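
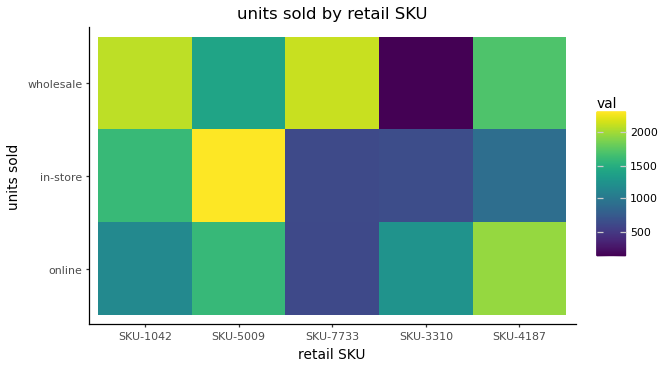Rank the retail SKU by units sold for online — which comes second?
Top 3 for online: SKU-4187 ≈ 2000, SKU-5009 ≈ 1600, SKU-3310 ≈ 1200.

SKU-5009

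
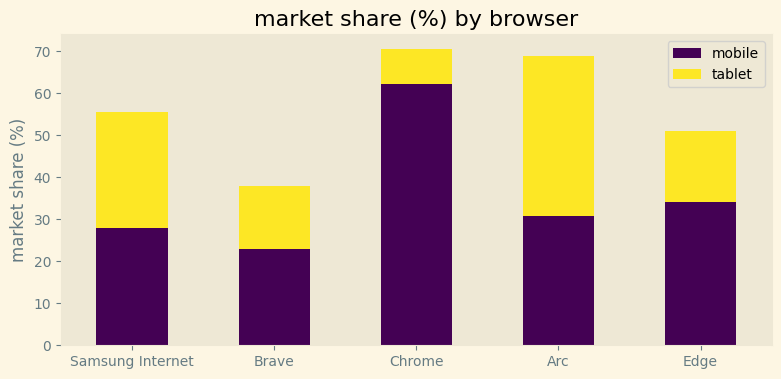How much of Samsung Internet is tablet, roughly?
tablet top ≈ 60, bottom ≈ 30; segment ≈ 30.

≈ 30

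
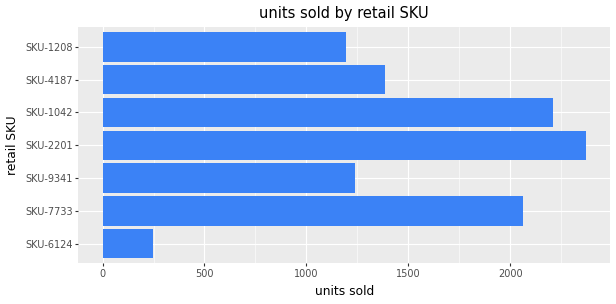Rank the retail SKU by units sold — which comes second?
Top 3: SKU-2201 ≈ 2400, SKU-1042 ≈ 2200, SKU-7733 ≈ 2000.

SKU-1042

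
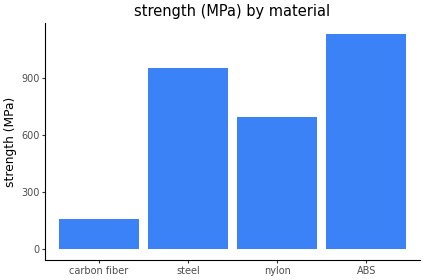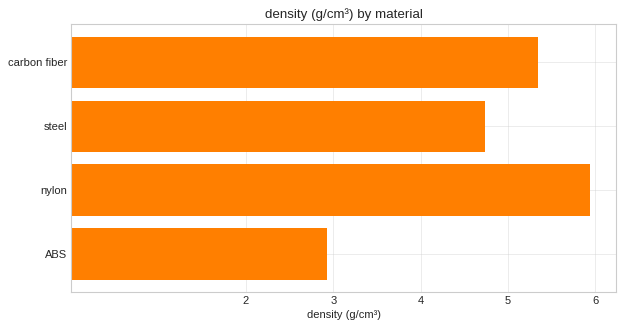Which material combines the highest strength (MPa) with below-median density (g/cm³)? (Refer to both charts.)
Chart 2 median density (g/cm³) ≈ 5; below-median materials: steel, ABS. Among those, ABS has the highest strength (MPa) (≈ 1200).

ABS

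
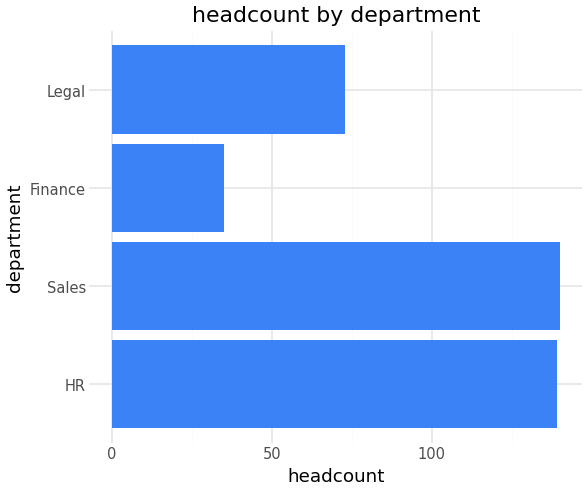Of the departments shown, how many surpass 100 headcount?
Above 100: HR, Sales.

2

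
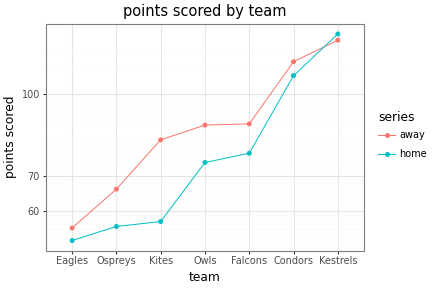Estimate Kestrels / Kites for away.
Kestrels ≈ 130, Kites ≈ 80; 130/80 ≈ 1.62.

≈ 1.62×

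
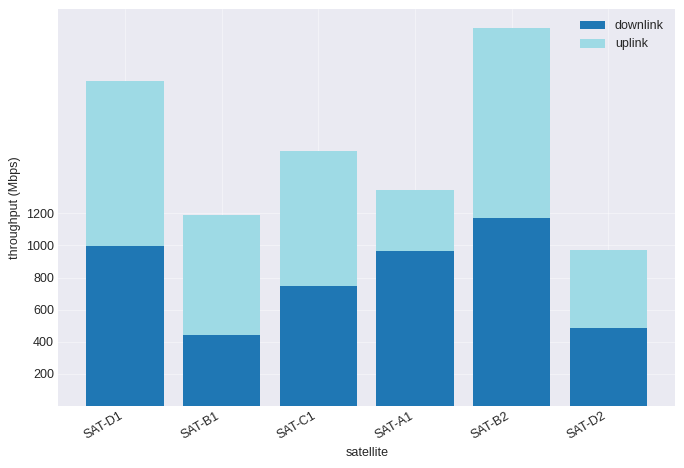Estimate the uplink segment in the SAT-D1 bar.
uplink top ≈ 2000, bottom ≈ 1000; segment ≈ 1000.

≈ 1000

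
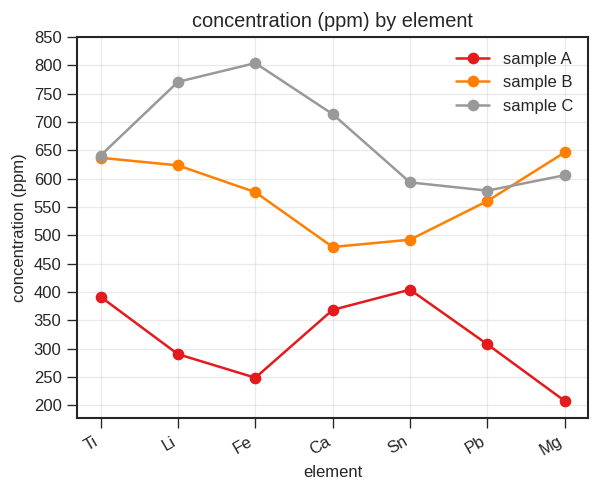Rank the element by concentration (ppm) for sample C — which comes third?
Ca

Top 4 for sample C: Fe ≈ 800, Li ≈ 750, Ca ≈ 700, Ti ≈ 650.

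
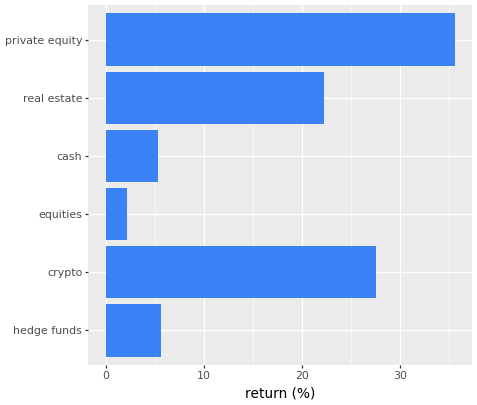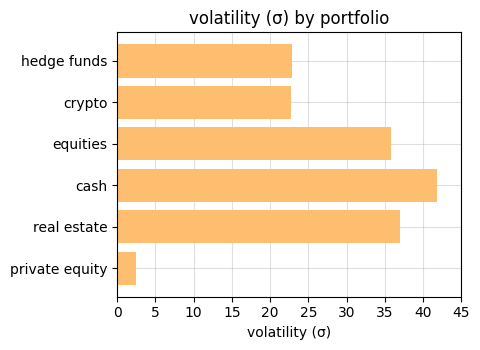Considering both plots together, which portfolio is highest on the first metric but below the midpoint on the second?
private equity

Chart 2 median volatility (σ) ≈ 30; below-median portfolios: hedge funds, crypto, private equity. Among those, private equity has the highest return (%) (≈ 35).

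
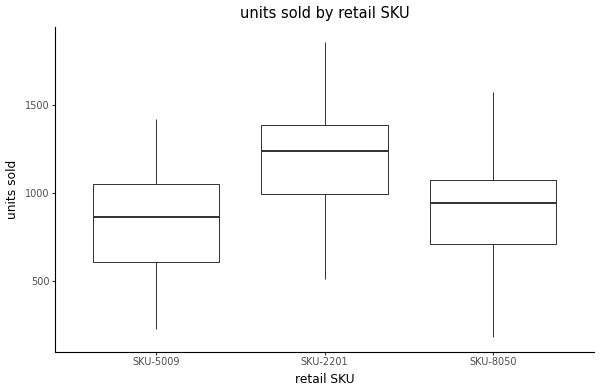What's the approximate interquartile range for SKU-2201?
Q3 ≈ 1400, Q1 ≈ 1000; IQR ≈ 400.

≈ 400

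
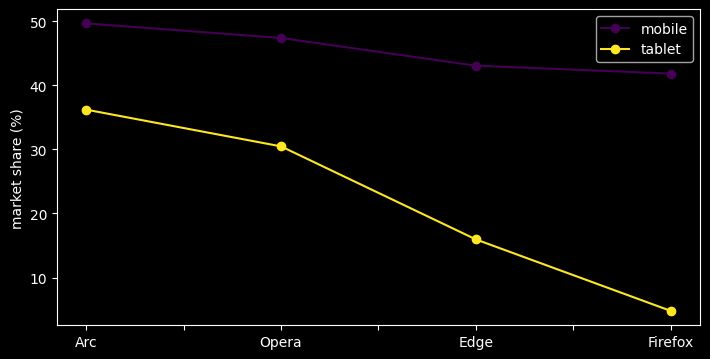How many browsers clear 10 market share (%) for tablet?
Above 10: Arc, Opera, Edge.

3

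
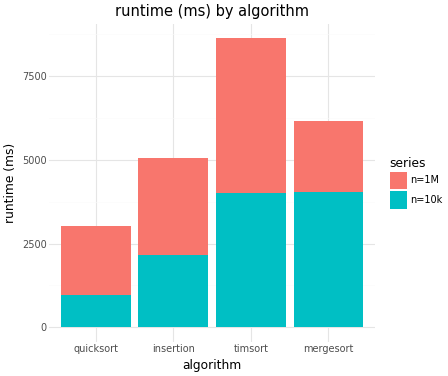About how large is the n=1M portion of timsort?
n=1M top ≈ 9000, bottom ≈ 4000; segment ≈ 5000.

≈ 5000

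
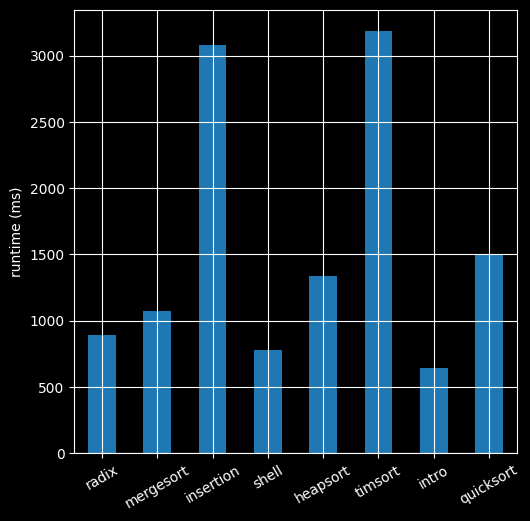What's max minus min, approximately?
≈ 2500

Max timsort ≈ 3000, min intro ≈ 500; range ≈ 2500.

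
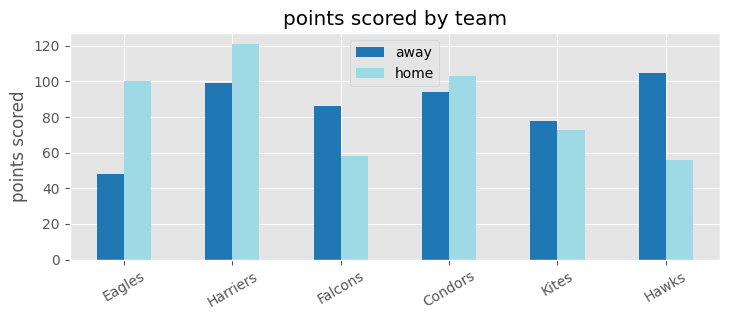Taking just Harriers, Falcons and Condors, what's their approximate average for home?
≈ 93

(120 + 60 + 100) / 3 ≈ 93.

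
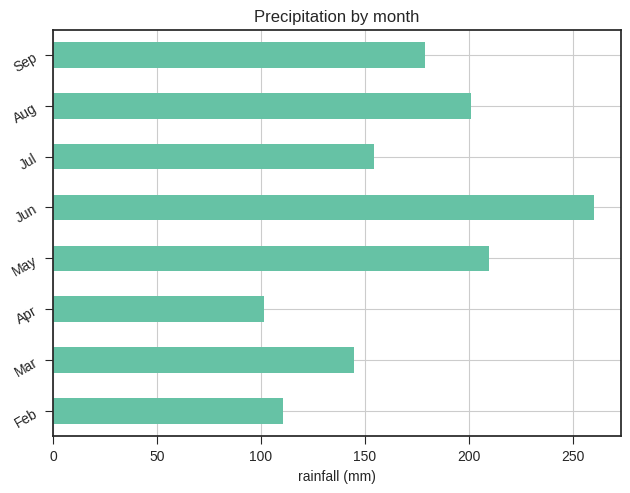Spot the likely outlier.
Jun

Jun ≈ 250; the rest sit between ≈ 100 and ≈ 200.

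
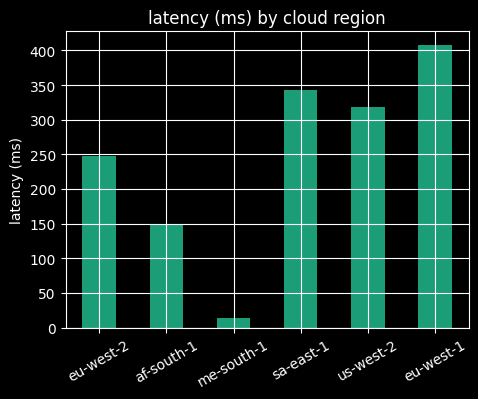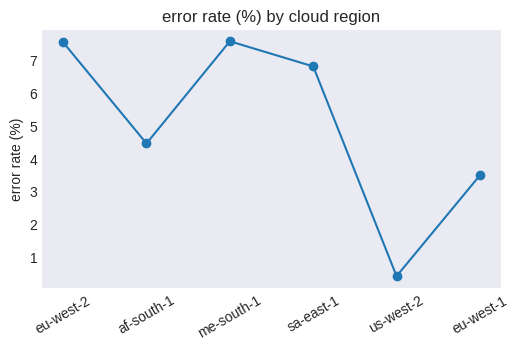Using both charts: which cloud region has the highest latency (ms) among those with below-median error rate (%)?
Chart 2 median error rate (%) ≈ 6; below-median cloud regions: af-south-1, us-west-2, eu-west-1. Among those, eu-west-1 has the highest latency (ms) (≈ 400).

eu-west-1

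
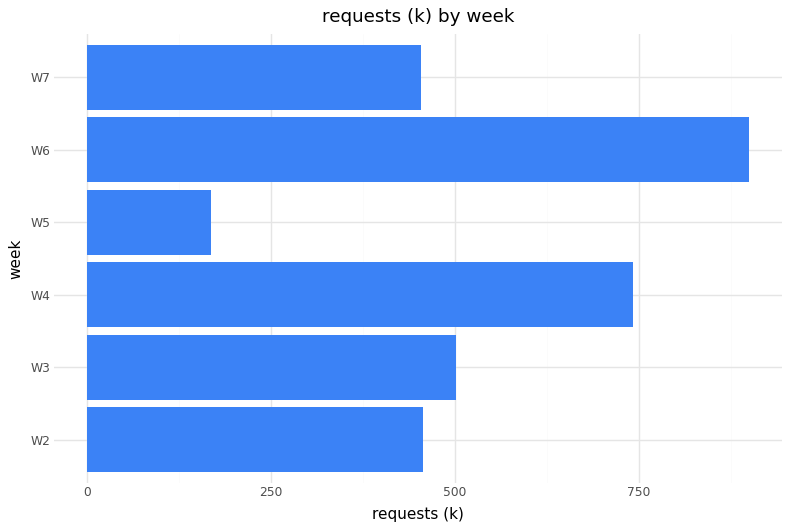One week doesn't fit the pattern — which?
W6 ≈ 900; the rest sit between ≈ 200 and ≈ 700.

W6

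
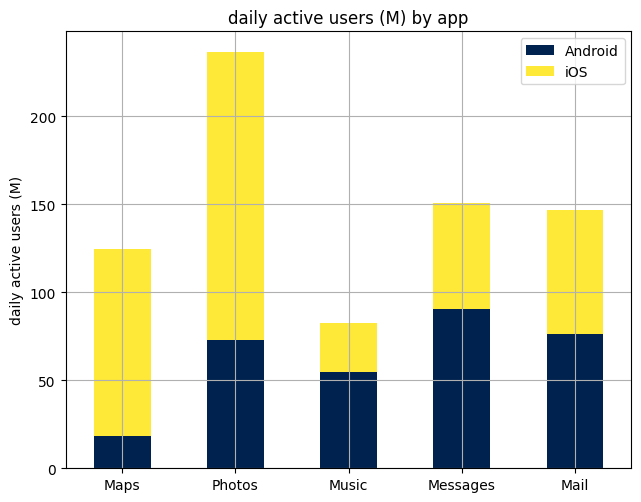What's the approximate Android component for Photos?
Android top ≈ 80, bottom ≈ 0; segment ≈ 80.

≈ 80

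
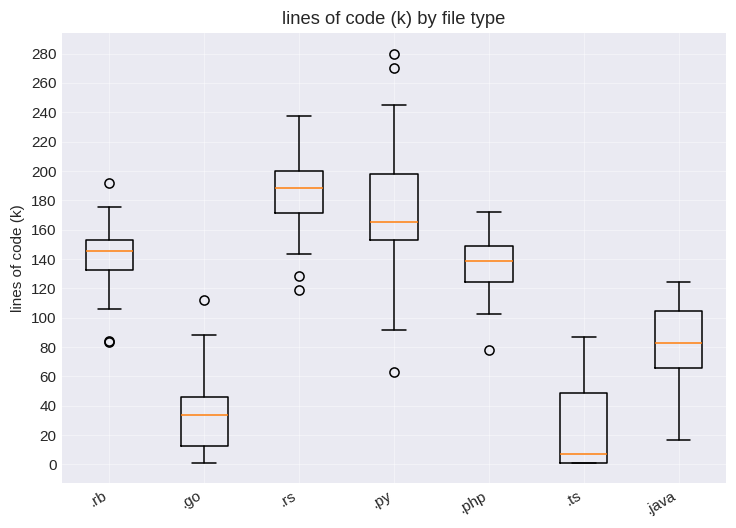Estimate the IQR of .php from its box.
Q3 ≈ 140, Q1 ≈ 120; IQR ≈ 20.

≈ 20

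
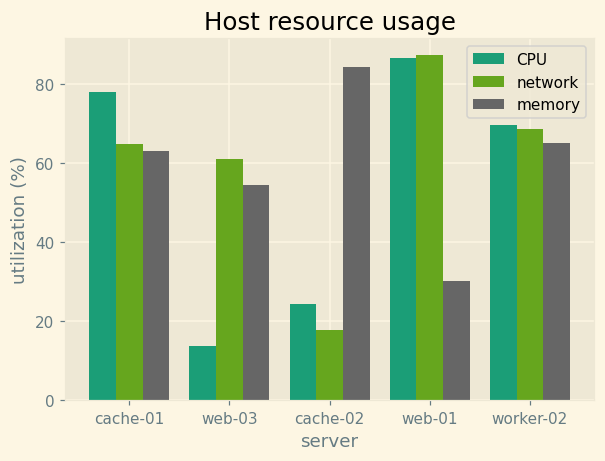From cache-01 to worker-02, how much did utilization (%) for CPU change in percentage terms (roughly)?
≈ -12.5%

cache-01 ≈ 80, worker-02 ≈ 70; (70 − 80) / 80 ≈ -12.5%.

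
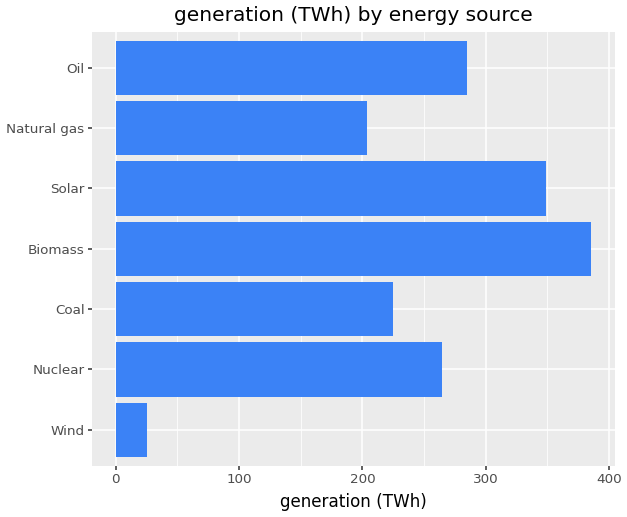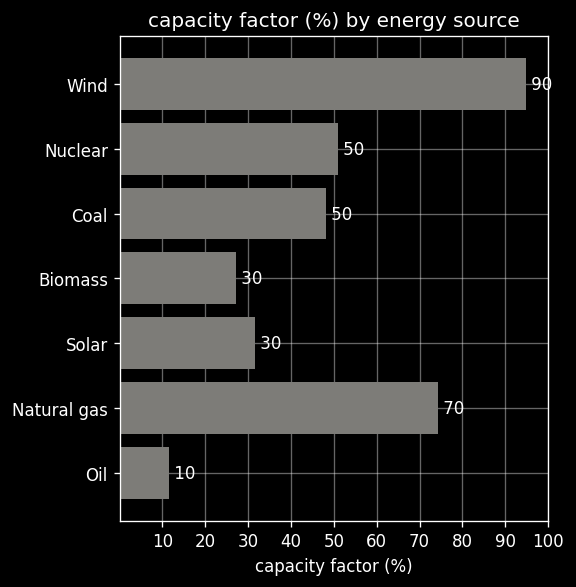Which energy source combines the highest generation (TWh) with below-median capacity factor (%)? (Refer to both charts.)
Biomass

Chart 2 median capacity factor (%) ≈ 50; below-median energy sources: Biomass, Solar, Oil. Among those, Biomass has the highest generation (TWh) (≈ 400).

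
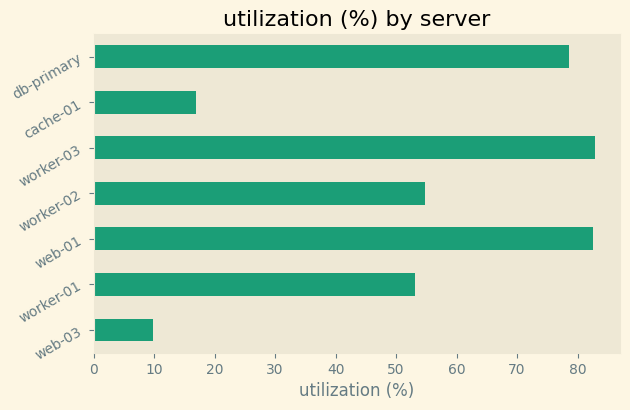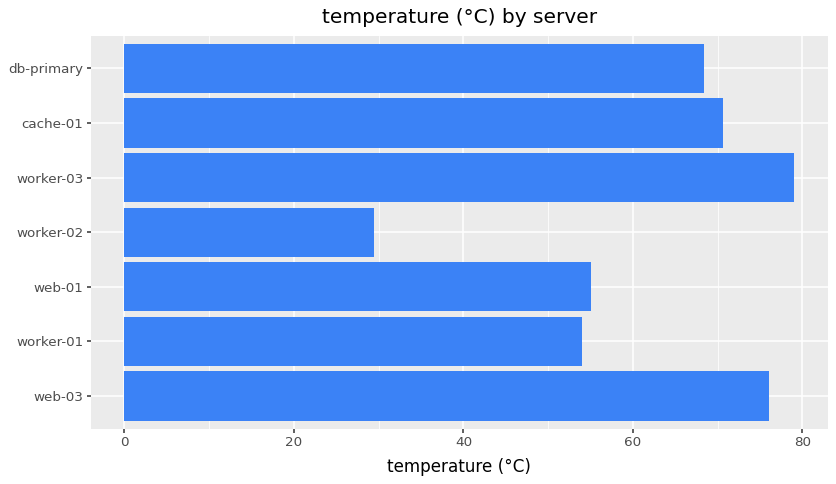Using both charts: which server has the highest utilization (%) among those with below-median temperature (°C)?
web-01

Chart 2 median temperature (°C) ≈ 70; below-median servers: worker-01, web-01, worker-02. Among those, web-01 has the highest utilization (%) (≈ 80).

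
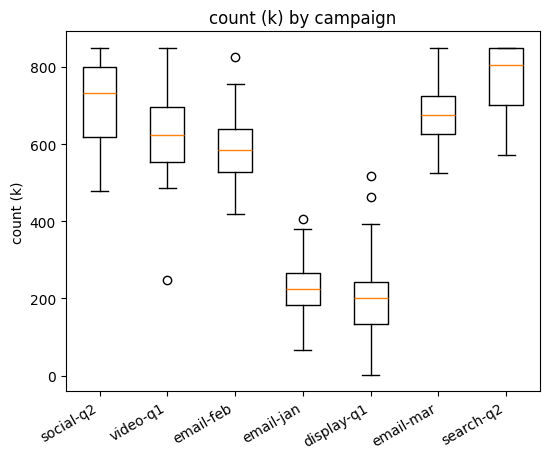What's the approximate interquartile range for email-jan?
≈ 100

Q3 ≈ 300, Q1 ≈ 200; IQR ≈ 100.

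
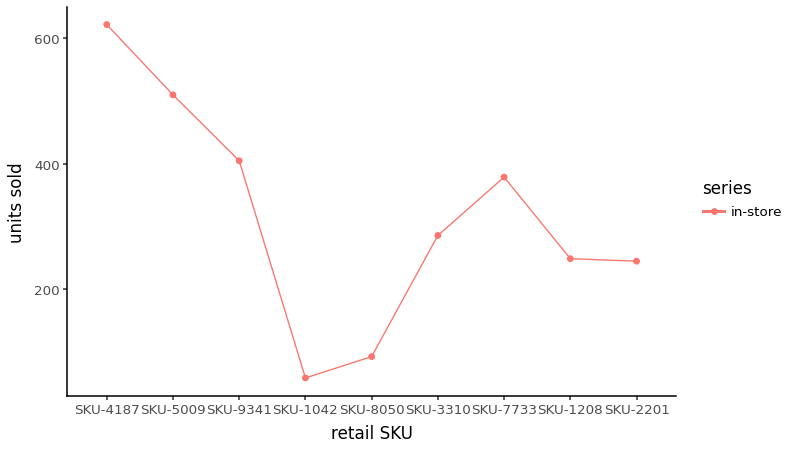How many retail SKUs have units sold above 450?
Above 450: SKU-4187, SKU-5009.

2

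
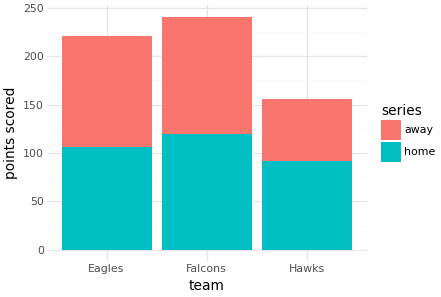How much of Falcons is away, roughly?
≈ 125

away top ≈ 250, bottom ≈ 125; segment ≈ 125.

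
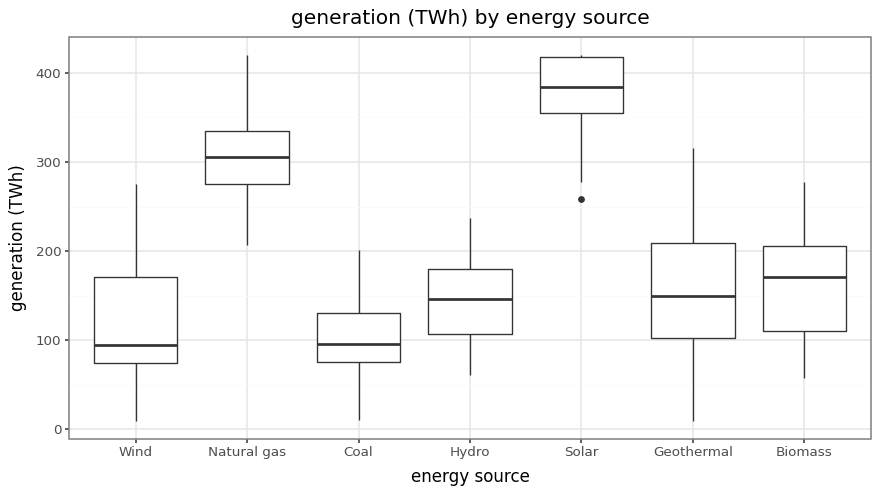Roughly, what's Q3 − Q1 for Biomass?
Q3 ≈ 200, Q1 ≈ 100; IQR ≈ 100.

≈ 100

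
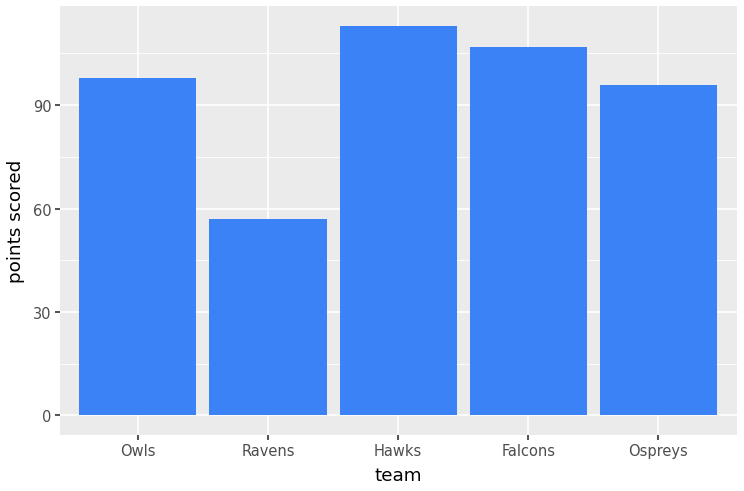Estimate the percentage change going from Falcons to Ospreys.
≈ -9.1%

Falcons ≈ 110, Ospreys ≈ 100; (100 − 110) / 110 ≈ -9.1%.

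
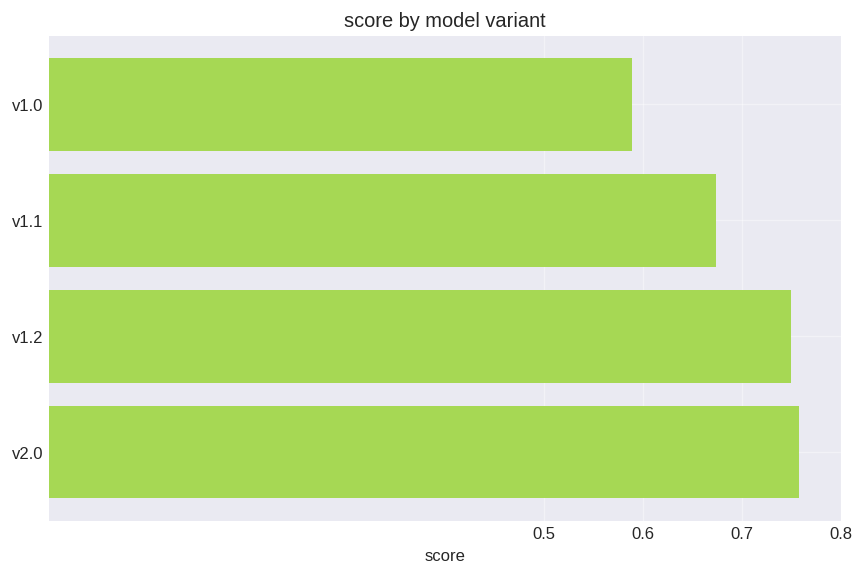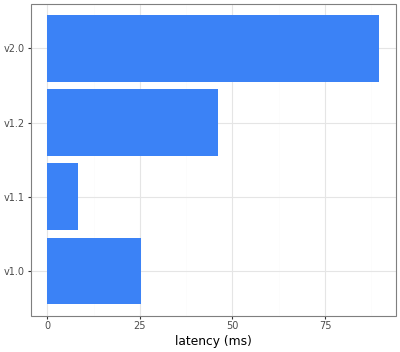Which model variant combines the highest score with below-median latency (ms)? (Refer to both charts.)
v1.1

Chart 2 median latency (ms) ≈ 40; below-median model variants: v1.0, v1.1. Among those, v1.1 has the highest score (≈ 0.7).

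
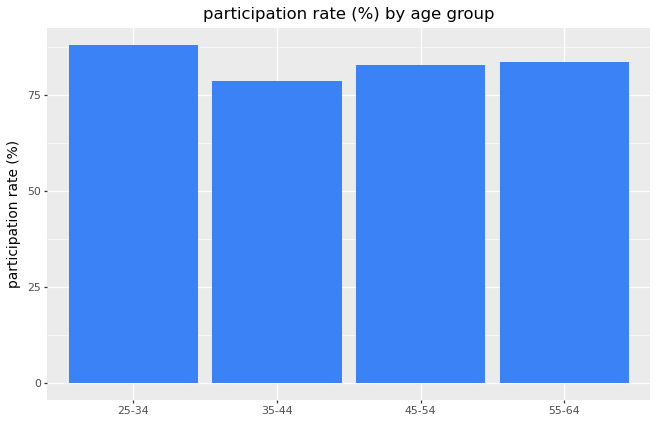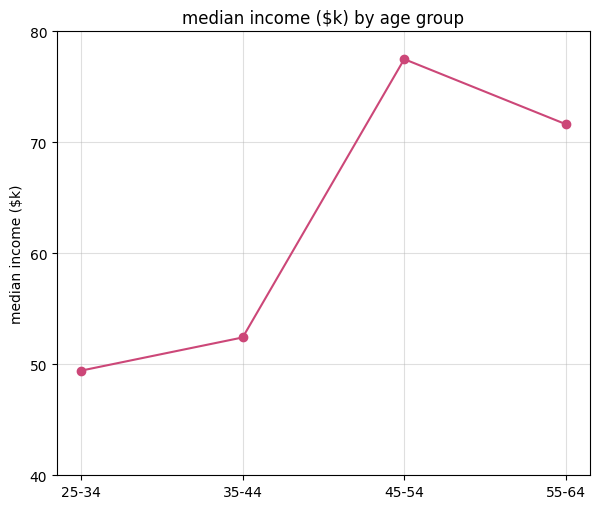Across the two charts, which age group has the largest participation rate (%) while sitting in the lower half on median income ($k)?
Chart 2 median median income ($k) ≈ 60; below-median age groups: 25-34, 35-44. Among those, 25-34 has the highest participation rate (%) (≈ 90).

25-34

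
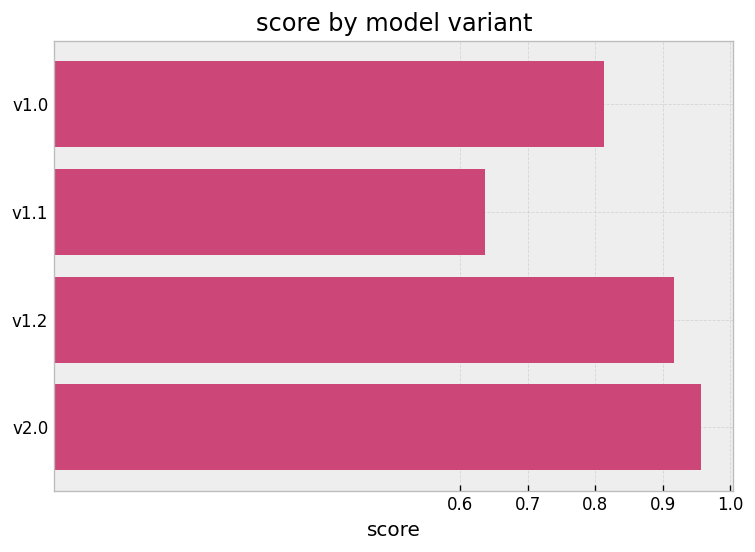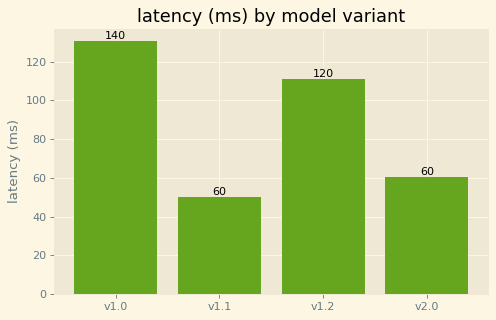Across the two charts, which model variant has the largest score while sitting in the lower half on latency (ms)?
v2.0

Chart 2 median latency (ms) ≈ 80; below-median model variants: v1.1, v2.0. Among those, v2.0 has the highest score (≈ 1).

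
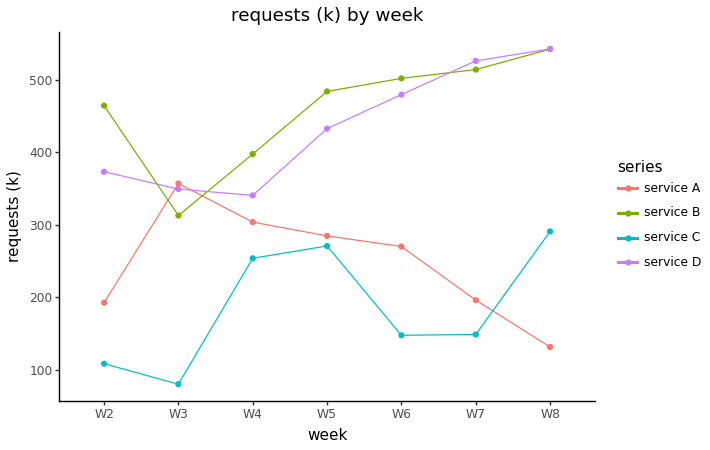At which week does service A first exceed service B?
W3

W2: service A ≈ 200 vs service B ≈ 450 (not yet); W3: service A ≈ 350 vs service B ≈ 300 (first crossover).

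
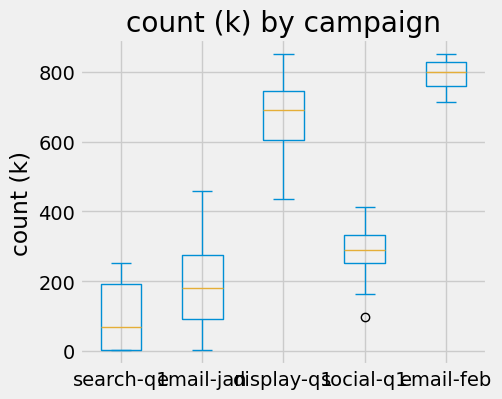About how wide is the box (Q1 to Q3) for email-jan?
≈ 200

Q3 ≈ 300, Q1 ≈ 100; IQR ≈ 200.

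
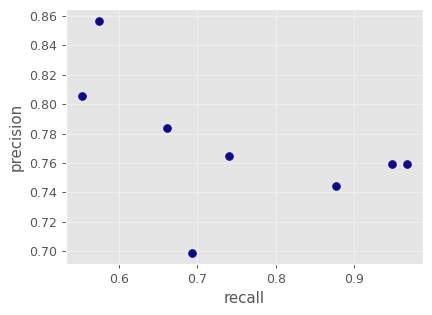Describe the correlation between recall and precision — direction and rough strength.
negative, moderate

Points are negatively correlated; moderate (|r| ≈ 0.5).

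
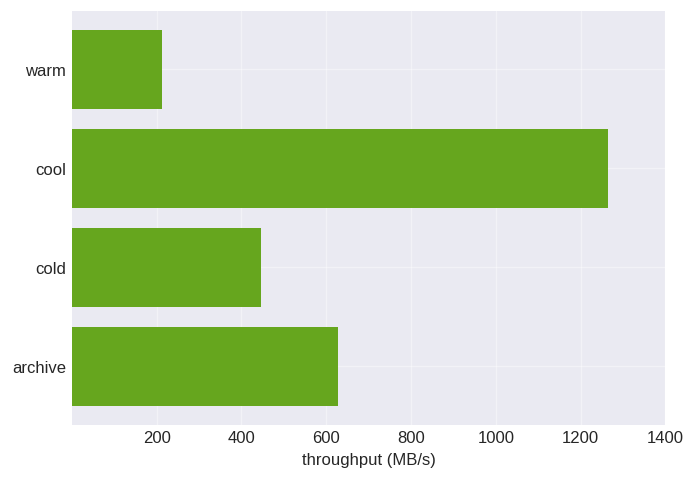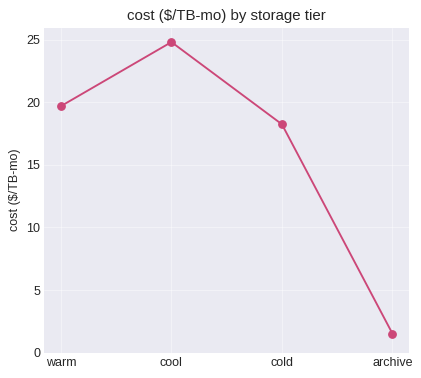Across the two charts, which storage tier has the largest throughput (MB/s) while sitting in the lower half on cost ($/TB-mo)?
archive

Chart 2 median cost ($/TB-mo) ≈ 20; below-median storage tiers: cold, archive. Among those, archive has the highest throughput (MB/s) (≈ 600).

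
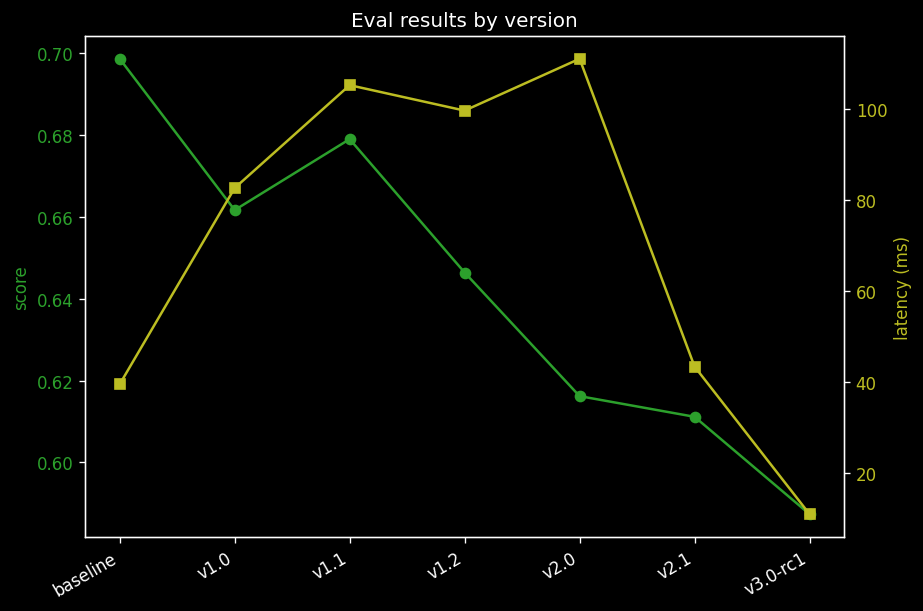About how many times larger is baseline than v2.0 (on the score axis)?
baseline ≈ 0.70, v2.0 ≈ 0.62; 0.70/0.62 ≈ 1.13.

≈ 1.13×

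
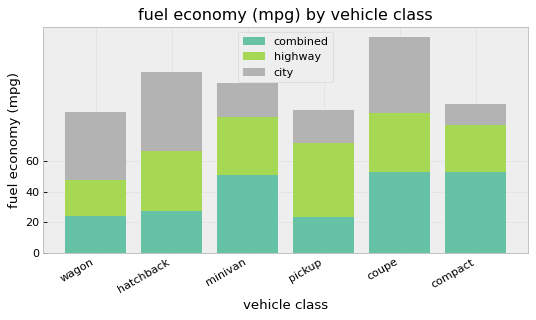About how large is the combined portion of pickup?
≈ 20

combined top ≈ 20, bottom ≈ 0; segment ≈ 20.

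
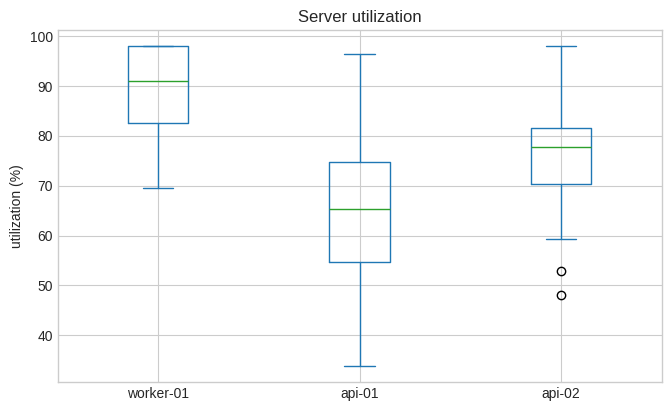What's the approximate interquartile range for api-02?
Q3 ≈ 82, Q1 ≈ 70; IQR ≈ 12.

≈ 12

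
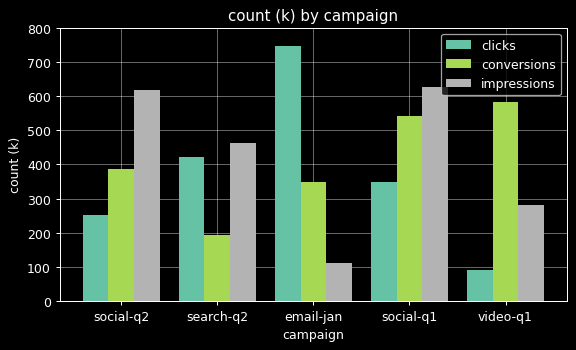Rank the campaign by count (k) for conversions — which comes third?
Top 4 for conversions: video-q1 ≈ 600, social-q1 ≈ 500, social-q2 ≈ 400, email-jan ≈ 300.

social-q2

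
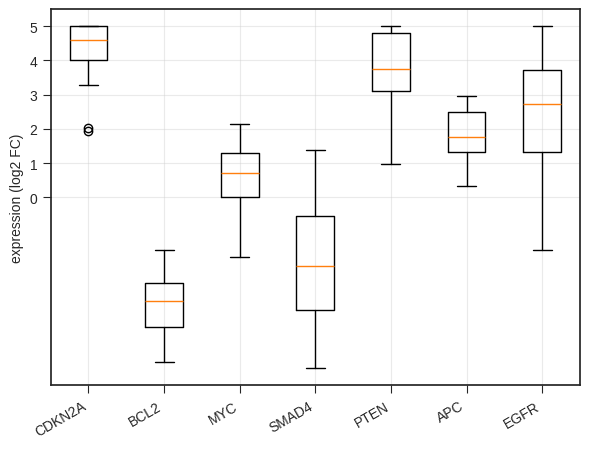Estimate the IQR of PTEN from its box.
Q3 ≈ 5, Q1 ≈ 3; IQR ≈ 2.

≈ 2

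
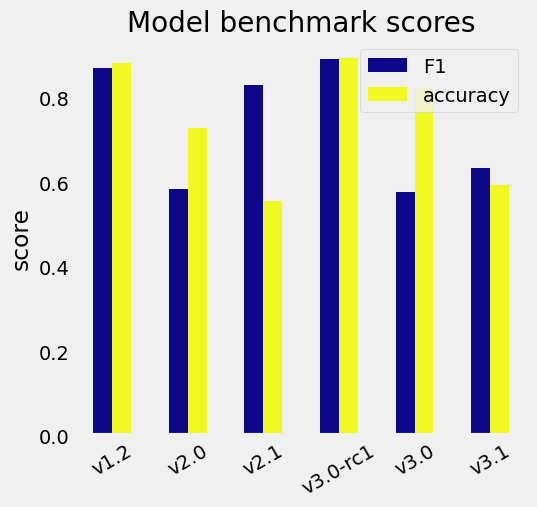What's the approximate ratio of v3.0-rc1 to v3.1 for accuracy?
≈ 1.5×

v3.0-rc1 ≈ 0.9, v3.1 ≈ 0.6; 0.9/0.6 ≈ 1.5.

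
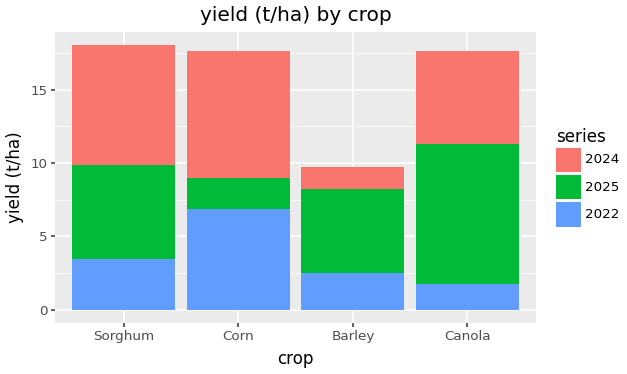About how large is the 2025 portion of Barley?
≈ 6

2025 top ≈ 8, bottom ≈ 2; segment ≈ 6.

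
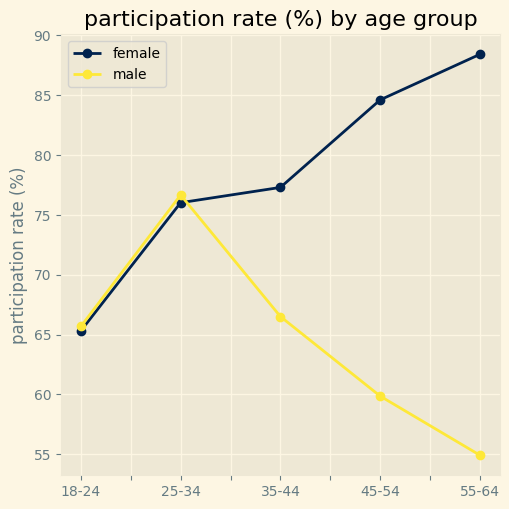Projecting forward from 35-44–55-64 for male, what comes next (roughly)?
Last three: 65, 60, 55 → slope ≈ -5/step → next ≈ 50.

≈ 50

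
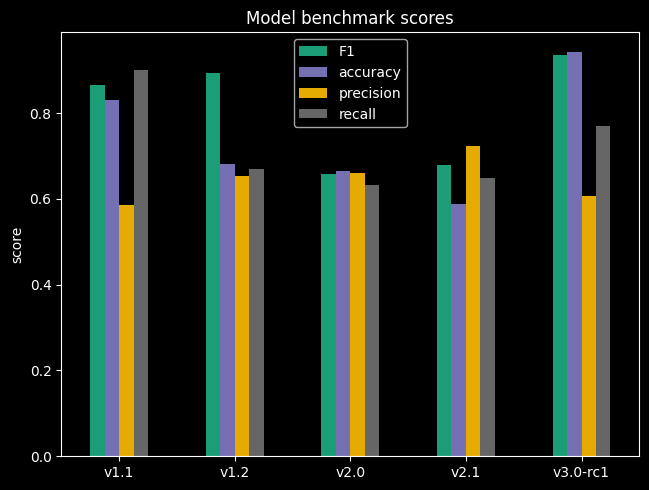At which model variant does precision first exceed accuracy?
v2.0: precision ≈ 0.7 vs accuracy ≈ 0.7 (not yet); v2.1: precision ≈ 0.7 vs accuracy ≈ 0.6 (first crossover).

v2.1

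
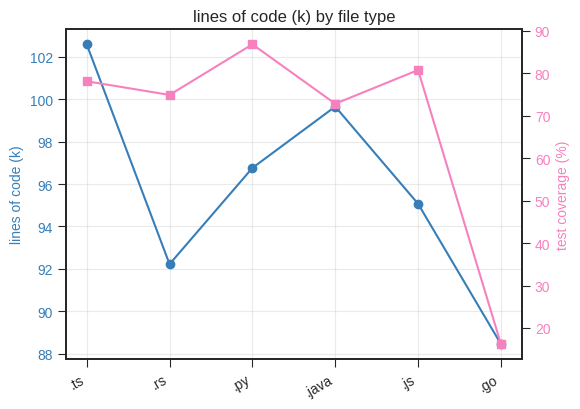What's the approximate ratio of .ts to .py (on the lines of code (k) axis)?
.ts ≈ 102, .py ≈ 96; 102/96 ≈ 1.06.

≈ 1.06×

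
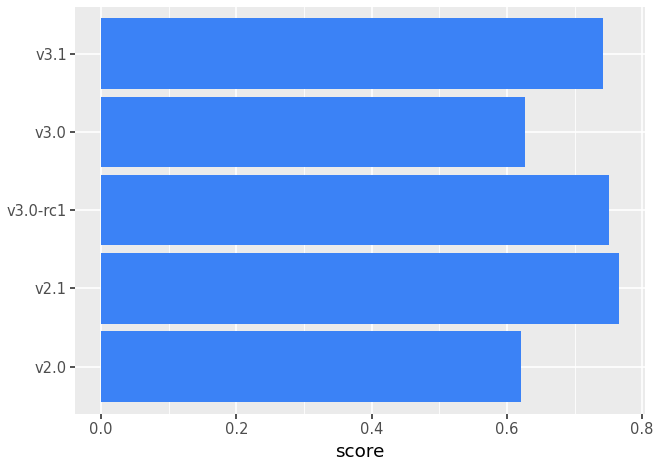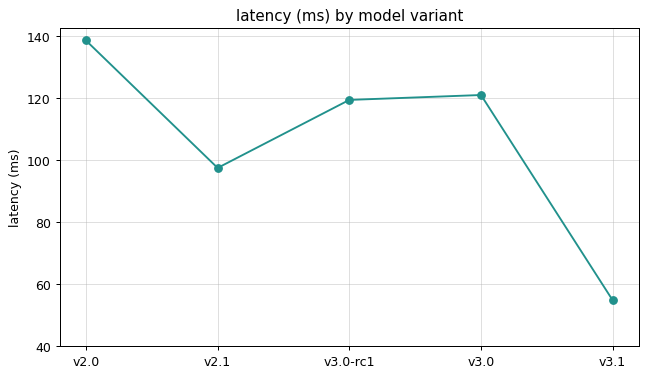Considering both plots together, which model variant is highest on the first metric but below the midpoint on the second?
Chart 2 median latency (ms) ≈ 120; below-median model variants: v2.1, v3.1. Among those, v2.1 has the highest score (≈ 0.8).

v2.1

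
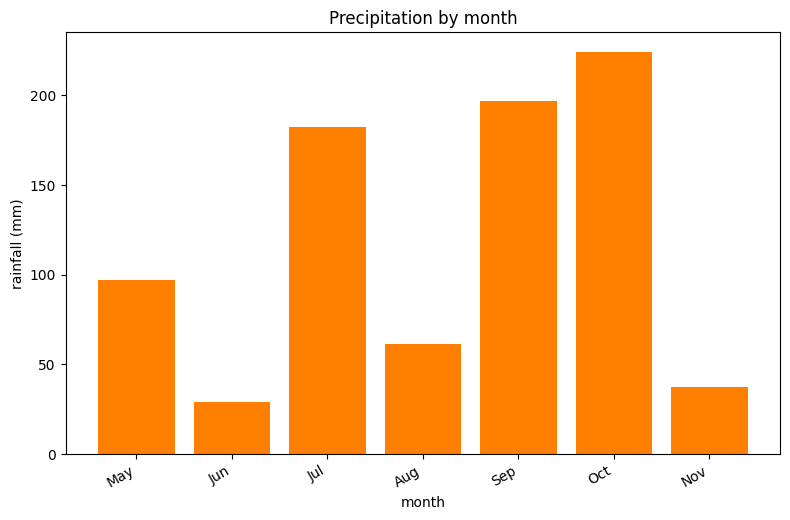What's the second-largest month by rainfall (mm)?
Sep

Top 3: Oct ≈ 220, Sep ≈ 200, Jul ≈ 180.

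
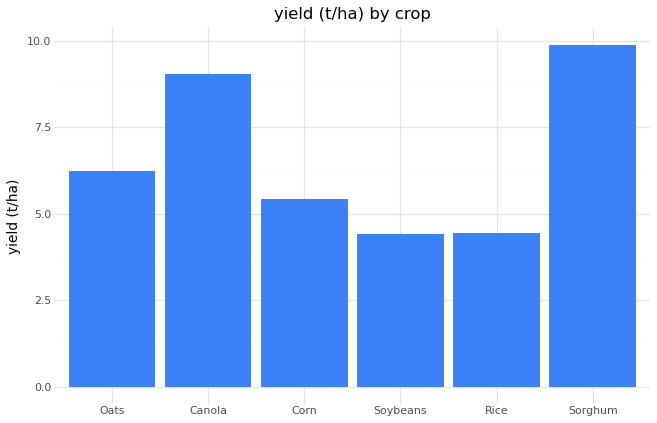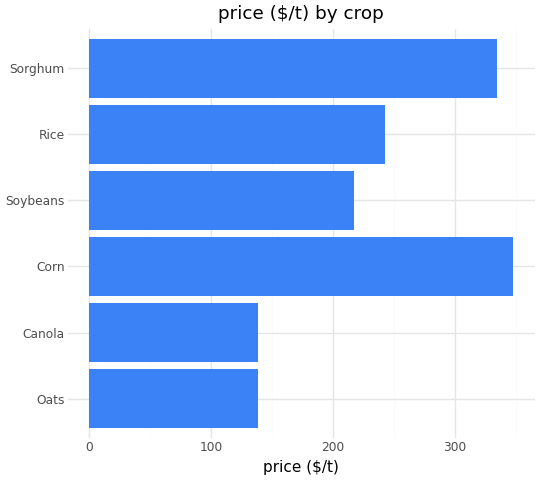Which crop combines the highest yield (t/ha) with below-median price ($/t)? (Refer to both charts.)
Chart 2 median price ($/t) ≈ 250; below-median crops: Oats, Canola, Soybeans. Among those, Canola has the highest yield (t/ha) (≈ 9).

Canola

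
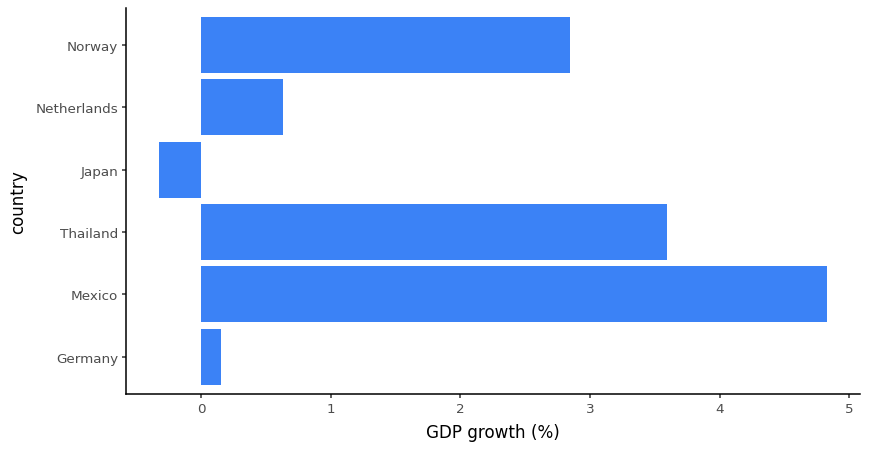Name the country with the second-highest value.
Top 3: Mexico ≈ 5.0, Thailand ≈ 3.5, Norway ≈ 3.0.

Thailand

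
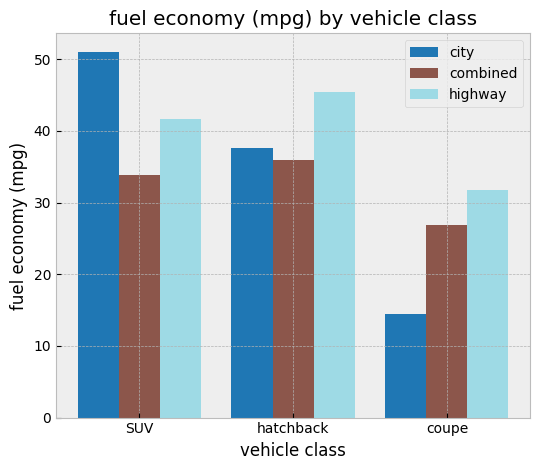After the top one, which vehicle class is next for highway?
SUV

Top 3 for highway: hatchback ≈ 45, SUV ≈ 40, coupe ≈ 30.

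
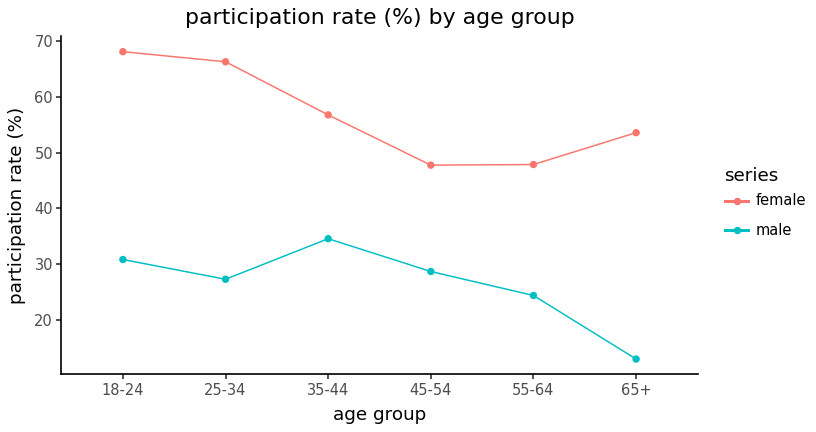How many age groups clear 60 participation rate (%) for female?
2

Above 60: 18-24, 25-34.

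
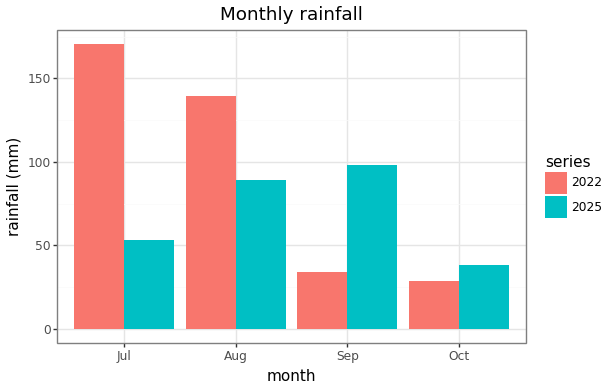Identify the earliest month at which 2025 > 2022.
Sep

Aug: 2025 ≈ 80 vs 2022 ≈ 140 (not yet); Sep: 2025 ≈ 100 vs 2022 ≈ 40 (first crossover).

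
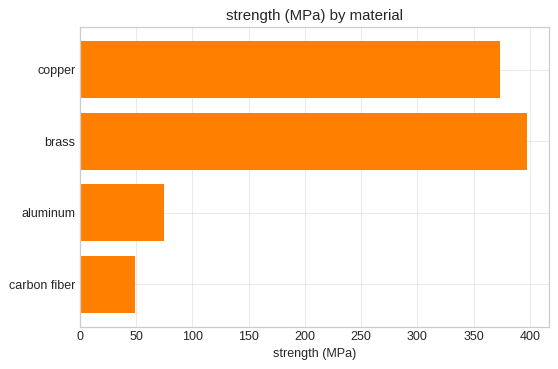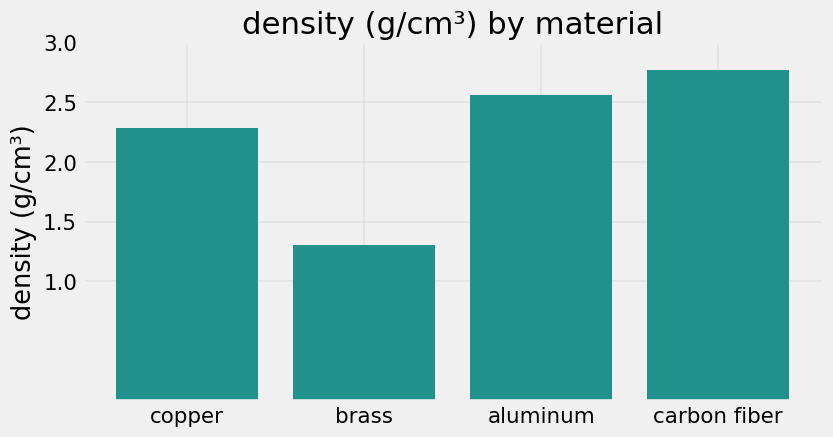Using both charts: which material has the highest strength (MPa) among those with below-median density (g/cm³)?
Chart 2 median density (g/cm³) ≈ 2.5; below-median materials: copper, brass. Among those, brass has the highest strength (MPa) (≈ 400).

brass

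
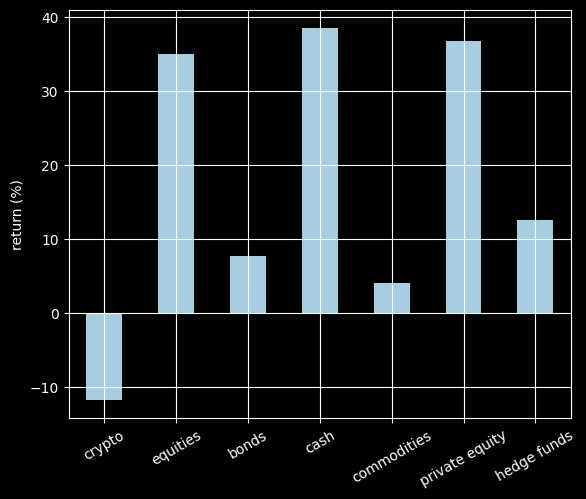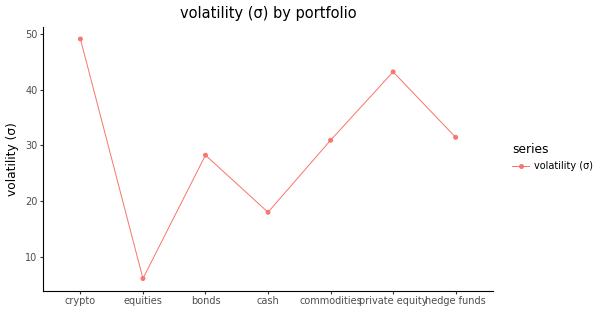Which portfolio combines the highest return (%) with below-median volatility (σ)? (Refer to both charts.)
cash

Chart 2 median volatility (σ) ≈ 30; below-median portfolios: equities, bonds, cash. Among those, cash has the highest return (%) (≈ 40).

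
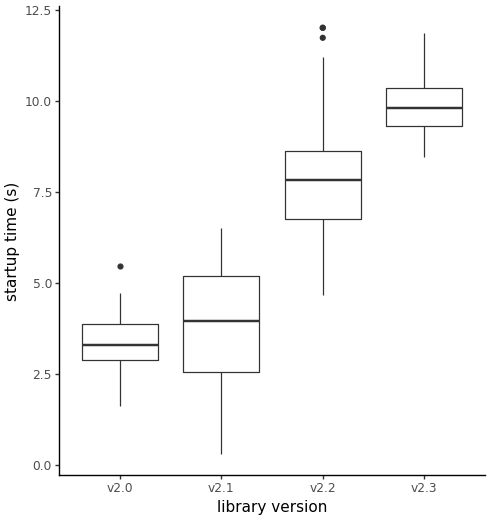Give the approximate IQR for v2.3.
≈ 1

Q3 ≈ 10, Q1 ≈ 9; IQR ≈ 1.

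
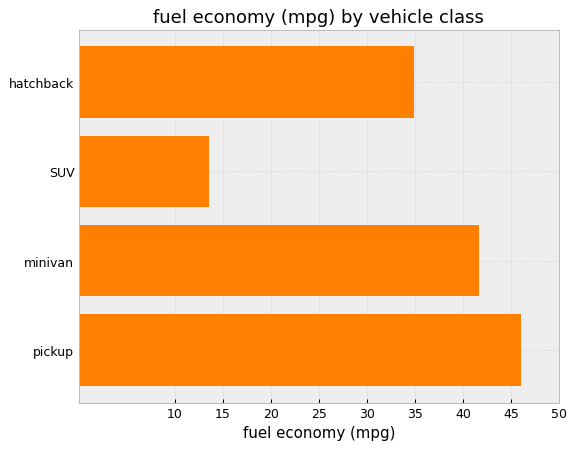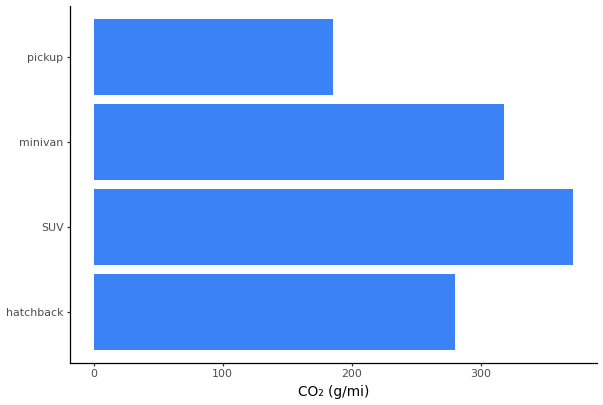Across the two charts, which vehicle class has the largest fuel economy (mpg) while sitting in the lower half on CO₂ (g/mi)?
Chart 2 median CO₂ (g/mi) ≈ 300; below-median vehicle classes: hatchback, pickup. Among those, pickup has the highest fuel economy (mpg) (≈ 45).

pickup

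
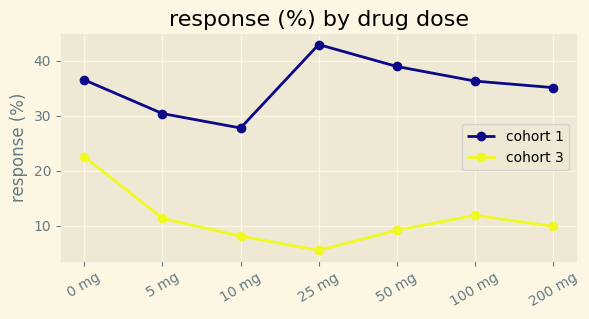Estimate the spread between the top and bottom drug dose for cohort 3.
≈ 20

Max 0 mg ≈ 25, min 25 mg ≈ 5; range ≈ 20.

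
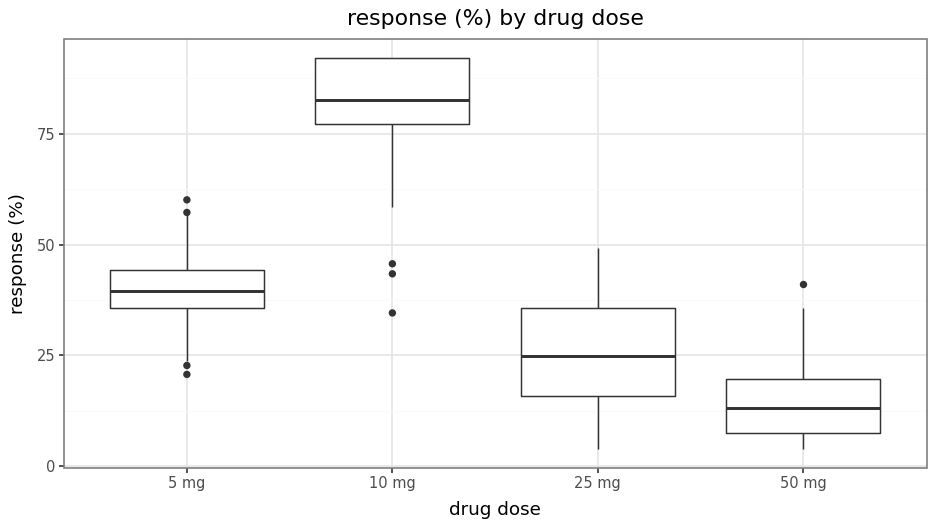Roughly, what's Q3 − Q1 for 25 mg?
Q3 ≈ 40, Q1 ≈ 20; IQR ≈ 20.

≈ 20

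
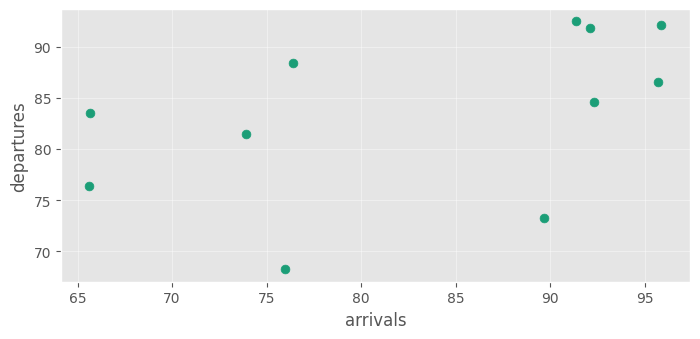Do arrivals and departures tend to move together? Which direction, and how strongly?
Points are positively correlated; moderate (|r| ≈ 0.5).

positive, moderate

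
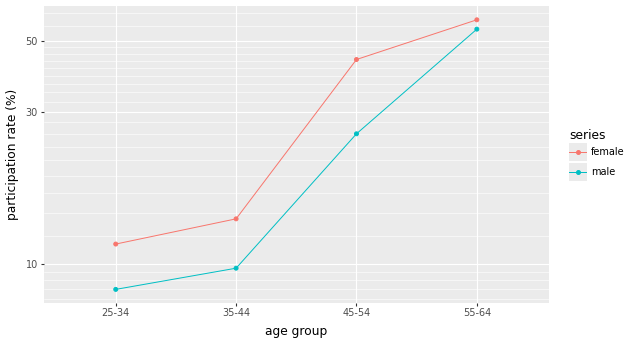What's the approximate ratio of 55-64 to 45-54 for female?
≈ 1.33×

55-64 ≈ 60, 45-54 ≈ 45; 60/45 ≈ 1.33.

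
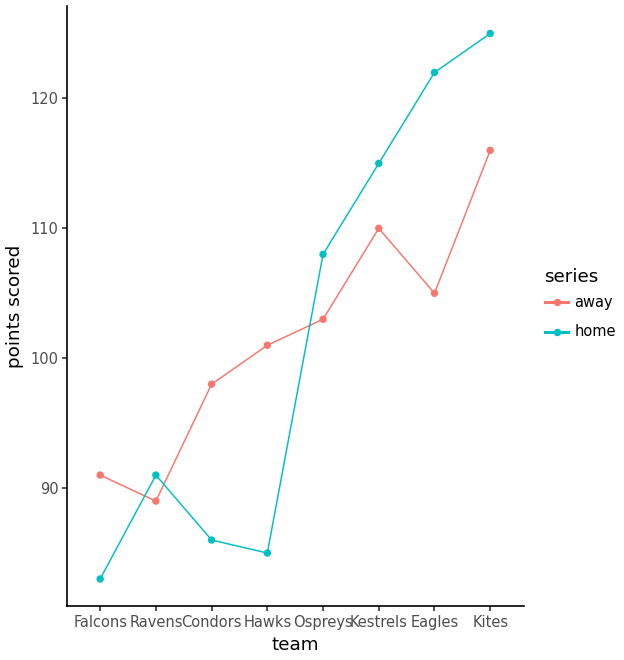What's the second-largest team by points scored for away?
Top 3 for away: Kites ≈ 115, Kestrels ≈ 110, Eagles ≈ 105.

Kestrels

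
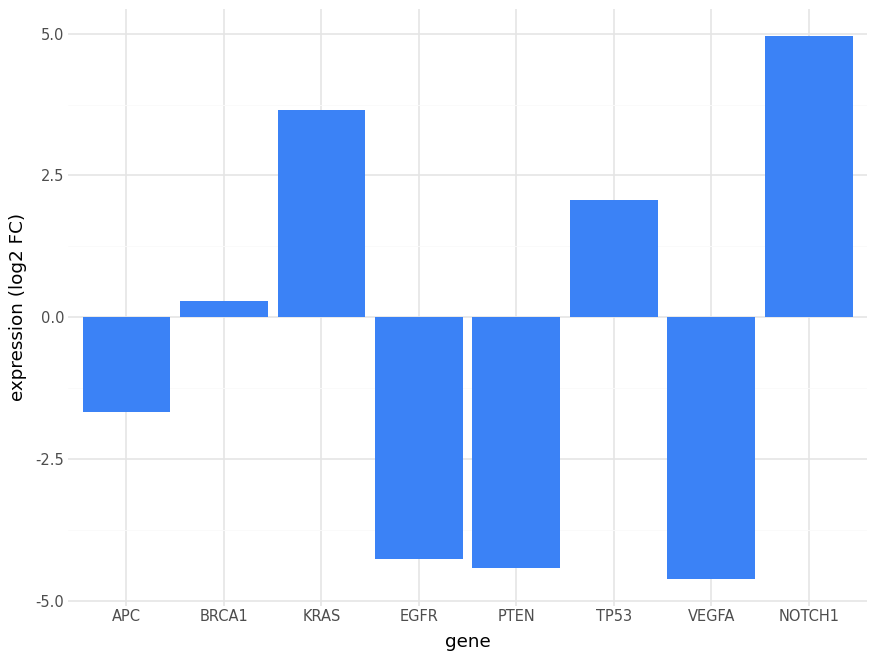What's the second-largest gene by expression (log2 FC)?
Top 3: NOTCH1 ≈ 5, KRAS ≈ 4, TP53 ≈ 2.

KRAS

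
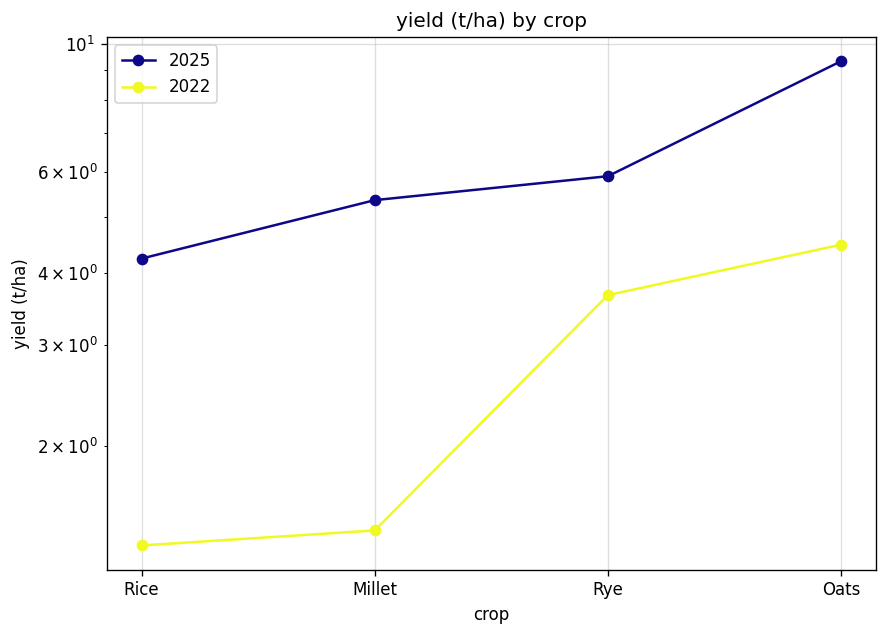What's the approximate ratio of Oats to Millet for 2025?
Oats ≈ 9, Millet ≈ 5; 9/5 ≈ 1.8.

≈ 1.8×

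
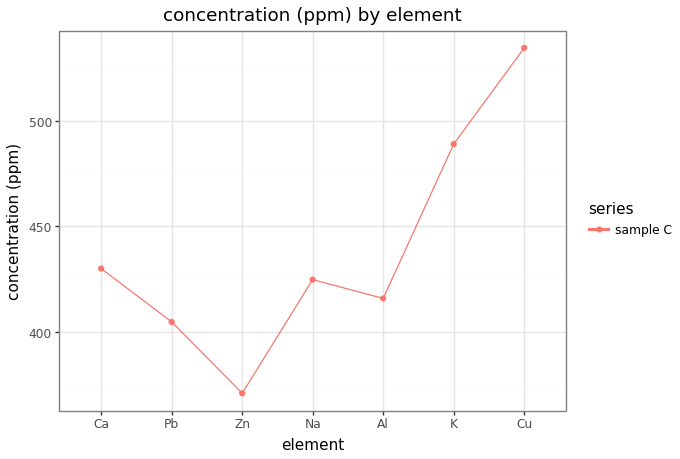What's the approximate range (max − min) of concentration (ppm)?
≈ 160

Max Cu ≈ 540, min Zn ≈ 380; range ≈ 160.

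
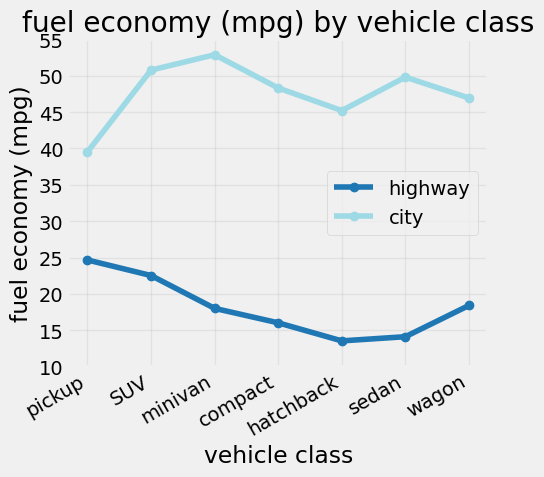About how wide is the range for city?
≈ 15

Max minivan ≈ 55, min pickup ≈ 40; range ≈ 15.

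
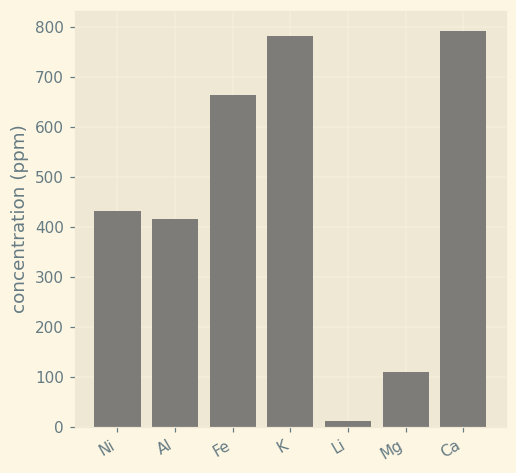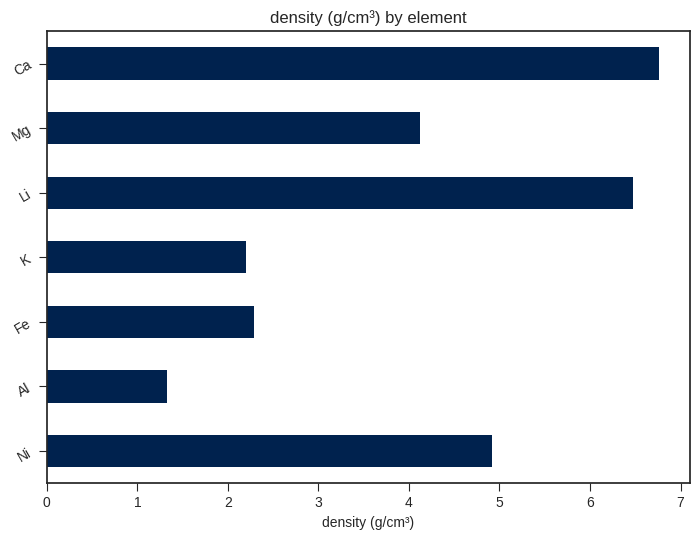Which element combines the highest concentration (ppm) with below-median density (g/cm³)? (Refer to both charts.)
Chart 2 median density (g/cm³) ≈ 4; below-median elements: Al, Fe, K. Among those, K has the highest concentration (ppm) (≈ 800).

K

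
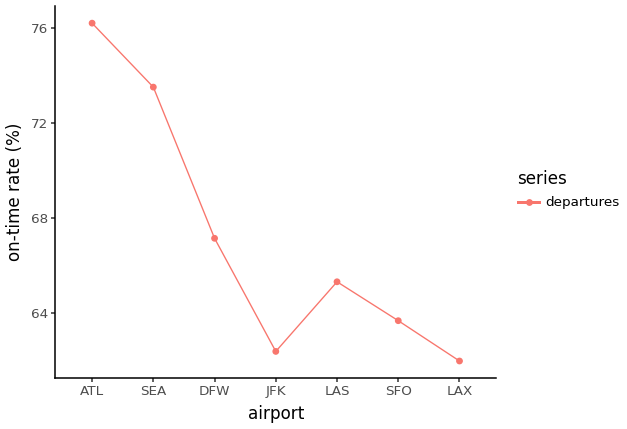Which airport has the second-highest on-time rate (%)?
SEA

Top 3: ATL ≈ 76, SEA ≈ 74, DFW ≈ 68.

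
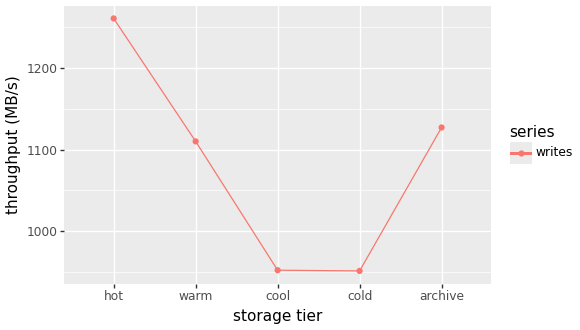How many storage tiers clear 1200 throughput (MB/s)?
1

Above 1200: hot.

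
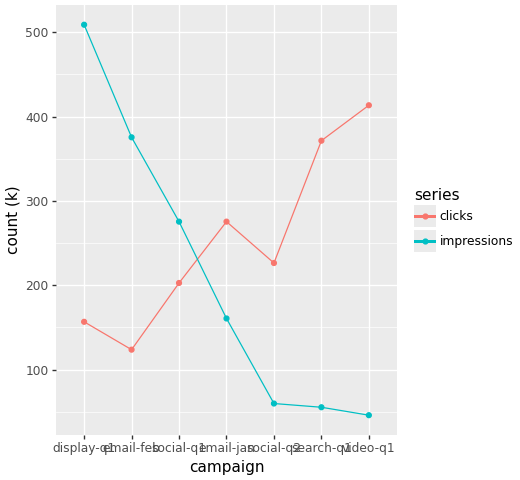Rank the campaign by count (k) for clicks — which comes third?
Top 4 for clicks: video-q1 ≈ 400, search-q1 ≈ 350, email-jan ≈ 300, social-q2 ≈ 250.

email-jan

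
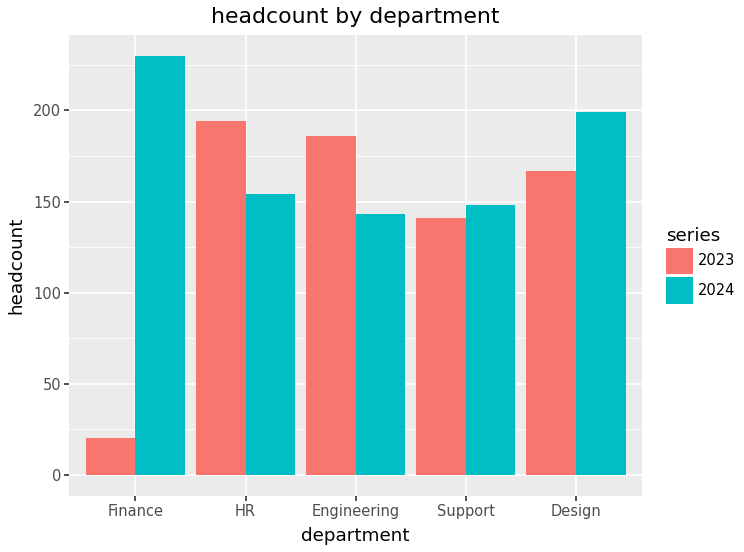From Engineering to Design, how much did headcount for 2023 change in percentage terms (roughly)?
Engineering ≈ 180, Design ≈ 160; (160 − 180) / 180 ≈ -11.1%.

≈ -11.1%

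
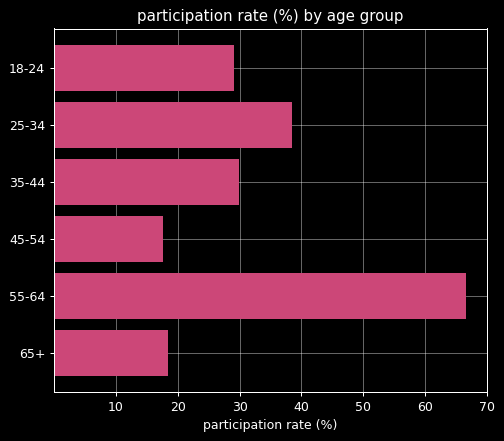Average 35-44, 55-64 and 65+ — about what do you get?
≈ 40

(30 + 70 + 20) / 3 ≈ 40.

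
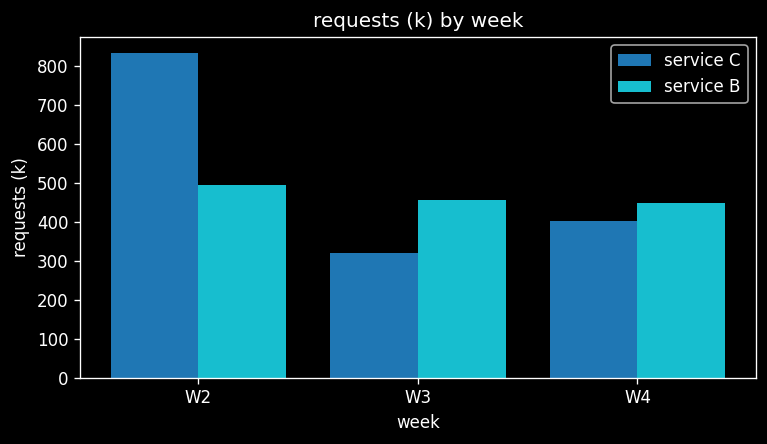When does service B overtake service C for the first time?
W3

W2: service B ≈ 500 vs service C ≈ 800 (not yet); W3: service B ≈ 500 vs service C ≈ 300 (first crossover).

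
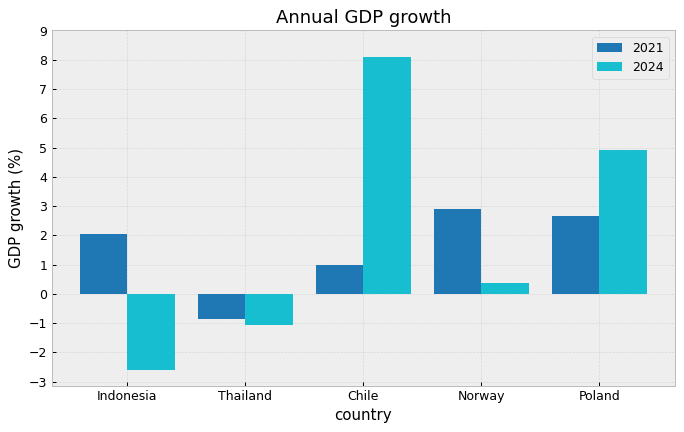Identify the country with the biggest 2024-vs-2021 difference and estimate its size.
Chile: 2024 ≈ 8, 2021 ≈ 1 → gap ≈ 7. Next-largest (Indonesia) is only ≈ 5.

Chile, ≈ 7 %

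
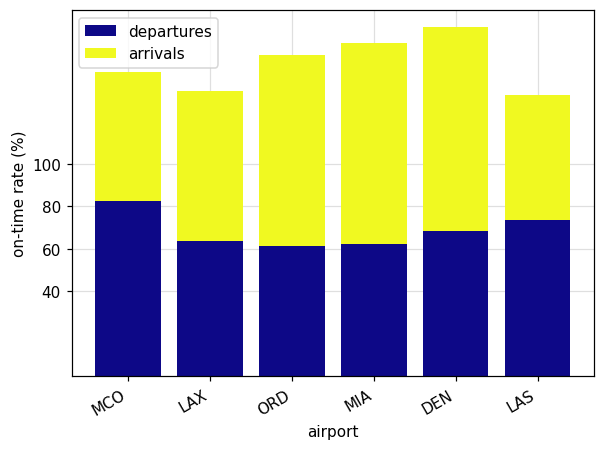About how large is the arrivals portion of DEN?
arrivals top ≈ 160, bottom ≈ 60; segment ≈ 100.

≈ 100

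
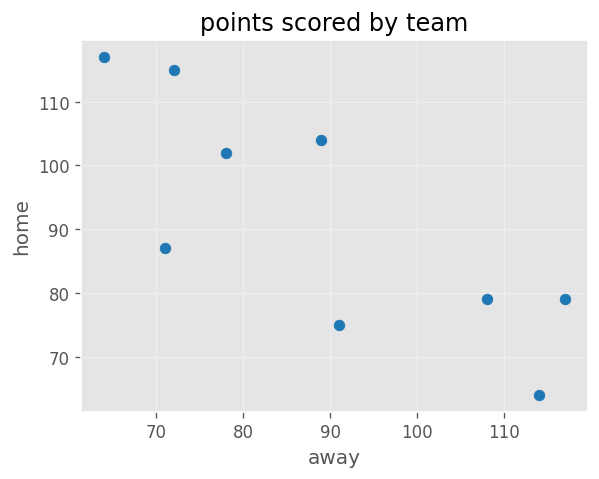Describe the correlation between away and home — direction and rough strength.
Points are negatively correlated; strong (|r| ≈ 0.8).

negative, strong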